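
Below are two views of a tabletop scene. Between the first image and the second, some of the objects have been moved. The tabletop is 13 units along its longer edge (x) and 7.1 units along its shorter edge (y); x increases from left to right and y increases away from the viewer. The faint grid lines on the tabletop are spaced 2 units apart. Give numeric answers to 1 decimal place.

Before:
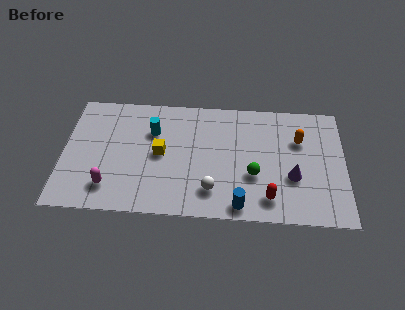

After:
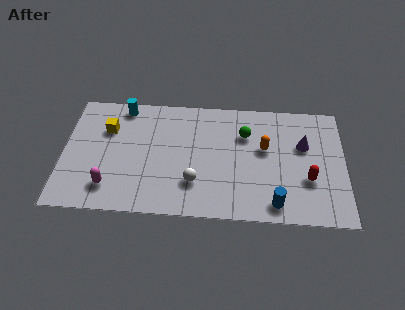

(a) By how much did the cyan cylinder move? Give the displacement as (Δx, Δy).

(-1.4, 1.4)

The cyan cylinder was at about (4.1, 4.9) and moved to about (2.7, 6.3).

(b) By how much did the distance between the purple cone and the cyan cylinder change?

+1.7

Before: roughly 6.9 units apart; after: 8.6. That's 1.7 units further apart.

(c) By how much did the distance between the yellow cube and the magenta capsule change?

+0.3

They were about 3.1 units apart before and 3.4 after — 0.3 units further apart.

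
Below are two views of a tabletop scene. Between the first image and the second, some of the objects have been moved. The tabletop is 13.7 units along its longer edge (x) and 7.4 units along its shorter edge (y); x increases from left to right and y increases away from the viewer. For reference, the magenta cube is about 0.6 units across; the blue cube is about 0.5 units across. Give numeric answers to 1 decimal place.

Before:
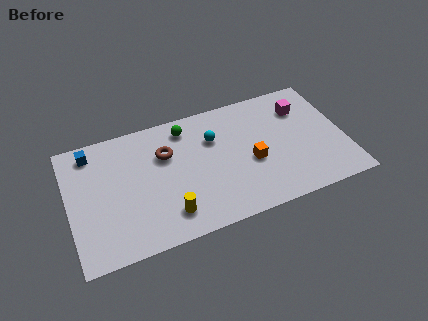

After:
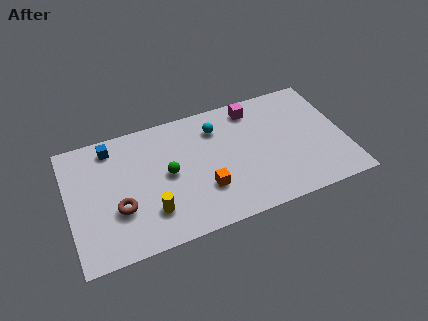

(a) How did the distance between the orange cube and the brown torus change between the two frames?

-0.3

They were about 4.5 units apart before and 4.2 after — 0.3 units closer together.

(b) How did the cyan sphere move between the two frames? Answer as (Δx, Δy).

(0.2, 0.6)

From the two frames, the cyan sphere sits at roughly (7.3, 5.1) before and (7.5, 5.7) after.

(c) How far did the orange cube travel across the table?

2.5

The orange cube moved from about (9.0, 3.1) to (6.6, 2.3), a distance of √(2.4² + 0.8²) ≈ 2.5.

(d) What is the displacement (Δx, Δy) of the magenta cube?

(-2.4, 0.8)

The magenta cube was at about (11.8, 5.5) and moved to about (9.4, 6.3).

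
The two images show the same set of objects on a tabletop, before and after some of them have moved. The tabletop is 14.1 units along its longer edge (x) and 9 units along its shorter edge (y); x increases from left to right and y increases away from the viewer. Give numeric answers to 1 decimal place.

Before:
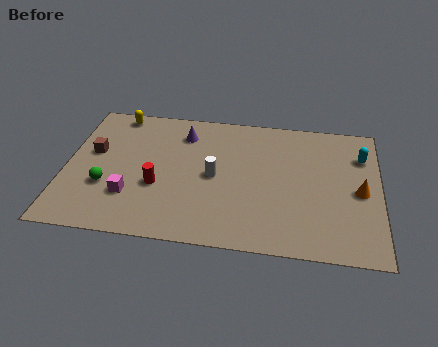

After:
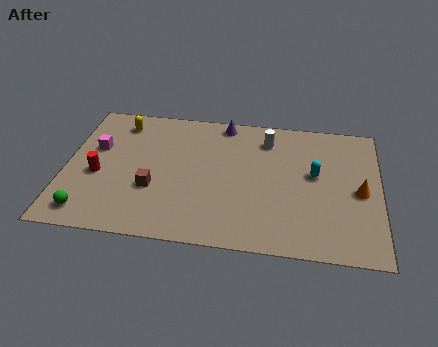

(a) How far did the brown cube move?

3.5

The brown cube moved from about (1.2, 5.3) to (4.0, 3.2), a distance of √(2.8² + 2.1²) ≈ 3.5.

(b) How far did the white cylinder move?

3.6

The white cylinder was near (6.7, 4.4) before and (9.0, 7.2) after, so it travelled √(2.3² + 2.8²) ≈ 3.6 units.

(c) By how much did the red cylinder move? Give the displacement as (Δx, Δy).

(-2.7, 0.4)

The red cylinder started near (4.2, 3.4) and ended near (1.5, 3.8).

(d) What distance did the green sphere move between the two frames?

1.9

The green sphere moved from about (1.9, 3.1) to (1.2, 1.3), a distance of √(0.7² + 1.8²) ≈ 1.9.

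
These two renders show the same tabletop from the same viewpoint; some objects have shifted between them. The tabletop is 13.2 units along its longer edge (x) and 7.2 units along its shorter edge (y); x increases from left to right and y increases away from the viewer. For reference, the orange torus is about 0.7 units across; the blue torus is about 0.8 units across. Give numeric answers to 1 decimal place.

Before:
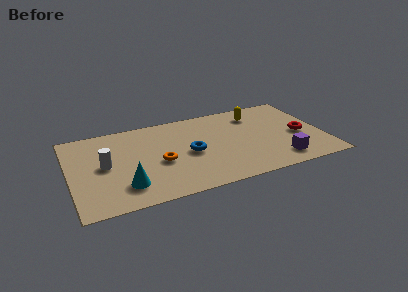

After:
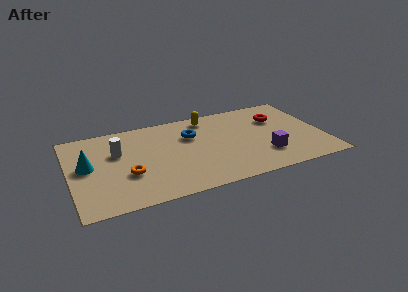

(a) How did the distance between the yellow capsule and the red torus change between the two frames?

+0.5

Before: roughly 3.3 units apart; after: 3.8. That's 0.5 units further apart.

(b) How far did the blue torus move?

1.5

From (6.2, 3.4) to (6.4, 4.9), the blue torus covered √(0.2² + 1.5²) ≈ 1.5 units.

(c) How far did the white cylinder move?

1.1

The white cylinder was near (1.8, 3.7) before and (2.5, 4.6) after, so it travelled √(0.7² + 0.9²) ≈ 1.1 units.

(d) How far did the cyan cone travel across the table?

2.8

From (2.7, 1.7) to (0.9, 3.9), the cyan cone covered √(1.8² + 2.2²) ≈ 2.8 units.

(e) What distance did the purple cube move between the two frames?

1.0

The purple cube moved from about (10.7, 1.3) to (10.0, 2.0), a distance of √(0.7² + 0.7²) ≈ 1.0.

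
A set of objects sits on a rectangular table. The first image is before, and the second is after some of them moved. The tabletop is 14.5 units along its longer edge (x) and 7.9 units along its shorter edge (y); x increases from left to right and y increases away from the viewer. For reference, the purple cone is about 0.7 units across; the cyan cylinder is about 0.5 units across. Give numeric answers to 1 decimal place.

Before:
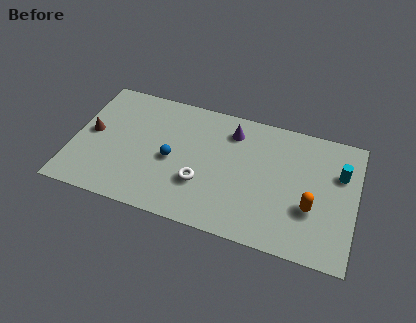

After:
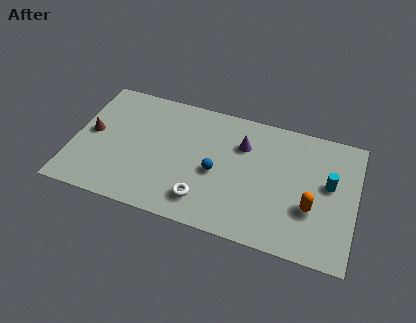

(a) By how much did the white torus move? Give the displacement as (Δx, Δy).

(0.2, -1.0)

From the two frames, the white torus sits at roughly (6.7, 2.6) before and (6.9, 1.6) after.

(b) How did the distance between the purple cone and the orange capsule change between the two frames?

-0.9

Before: roughly 5.5 units apart; after: 4.6. That's 0.9 units closer together.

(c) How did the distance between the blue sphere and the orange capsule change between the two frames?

-2.3

The distance was about 7.2 in the first image and 4.9 in the second, so they moved 2.3 units closer together.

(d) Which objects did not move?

the brown cone and the orange capsule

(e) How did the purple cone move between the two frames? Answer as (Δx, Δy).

(0.6, -0.7)

The purple cone started near (8.0, 6.3) and ended near (8.6, 5.6).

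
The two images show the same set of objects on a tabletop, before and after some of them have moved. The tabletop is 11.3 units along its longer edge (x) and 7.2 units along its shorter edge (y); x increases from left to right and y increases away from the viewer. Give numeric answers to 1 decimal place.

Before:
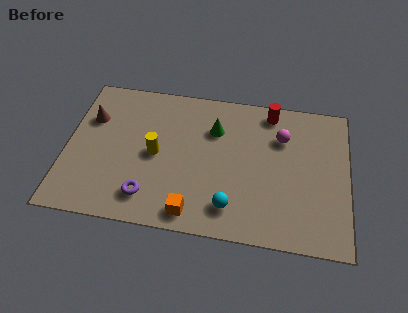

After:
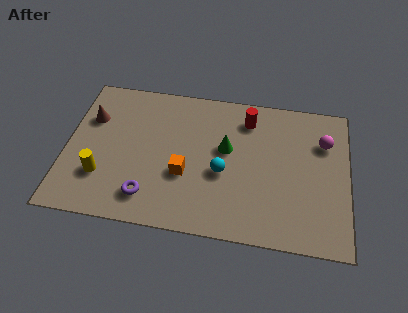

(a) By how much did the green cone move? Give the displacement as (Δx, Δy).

(0.5, -0.9)

The green cone started near (5.9, 5.1) and ended near (6.4, 4.2).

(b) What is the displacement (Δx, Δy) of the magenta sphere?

(1.7, 0.0)

The magenta sphere started near (8.6, 5.1) and ended near (10.3, 5.1).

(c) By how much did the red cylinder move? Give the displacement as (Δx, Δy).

(-0.9, -0.5)

The red cylinder started near (8.1, 6.3) and ended near (7.2, 5.8).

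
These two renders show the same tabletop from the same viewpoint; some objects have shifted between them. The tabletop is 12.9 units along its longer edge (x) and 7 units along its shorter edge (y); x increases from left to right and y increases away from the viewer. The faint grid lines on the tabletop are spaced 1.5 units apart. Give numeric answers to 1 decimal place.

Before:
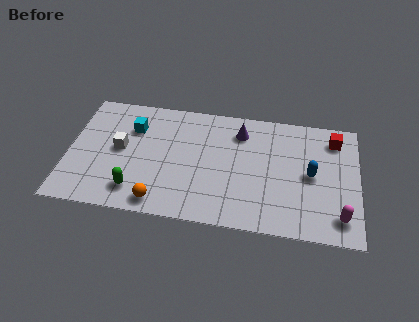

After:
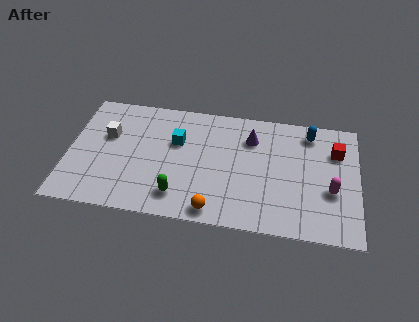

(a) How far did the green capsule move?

1.9

From (3.1, 1.4) to (5.0, 1.4), the green capsule covered √(1.9² + 0.0²) ≈ 1.9 units.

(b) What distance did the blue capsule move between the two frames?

2.4

The blue capsule moved from about (10.8, 3.5) to (10.7, 5.9), a distance of √(0.1² + 2.4²) ≈ 2.4.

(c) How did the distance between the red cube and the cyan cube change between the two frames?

-1.9

Before: roughly 9.0 units apart; after: 7.1. That's 1.9 units closer together.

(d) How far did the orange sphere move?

2.4

The orange sphere was near (4.2, 0.9) before and (6.6, 0.8) after, so it travelled √(2.4² + 0.1²) ≈ 2.4 units.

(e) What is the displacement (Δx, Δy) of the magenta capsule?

(-0.4, 1.4)

The magenta capsule was at about (12.1, 1.3) and moved to about (11.7, 2.7).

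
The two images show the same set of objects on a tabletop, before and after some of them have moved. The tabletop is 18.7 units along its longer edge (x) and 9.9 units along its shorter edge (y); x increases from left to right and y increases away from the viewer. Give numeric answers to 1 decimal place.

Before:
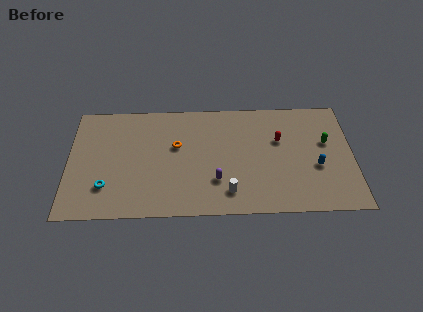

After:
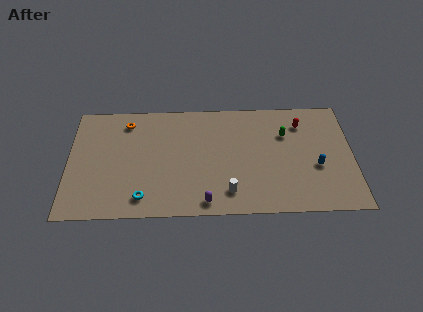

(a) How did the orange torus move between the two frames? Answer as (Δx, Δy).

(-3.3, 2.2)

From the two frames, the orange torus sits at roughly (7.1, 6.0) before and (3.8, 8.2) after.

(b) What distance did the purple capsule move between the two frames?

1.9

The purple capsule moved from about (9.7, 2.9) to (9.0, 1.1), a distance of √(0.7² + 1.8²) ≈ 1.9.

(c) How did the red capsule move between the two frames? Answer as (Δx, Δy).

(1.5, 1.4)

The red capsule was at about (13.9, 6.3) and moved to about (15.4, 7.7).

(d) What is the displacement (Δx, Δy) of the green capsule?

(-2.7, 0.8)

The green capsule started near (17.0, 6.0) and ended near (14.3, 6.8).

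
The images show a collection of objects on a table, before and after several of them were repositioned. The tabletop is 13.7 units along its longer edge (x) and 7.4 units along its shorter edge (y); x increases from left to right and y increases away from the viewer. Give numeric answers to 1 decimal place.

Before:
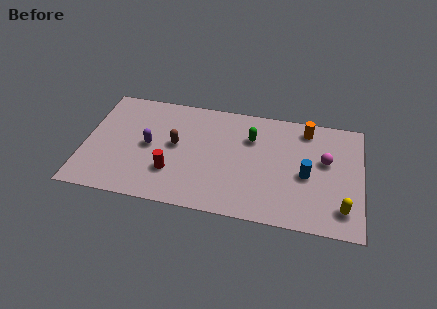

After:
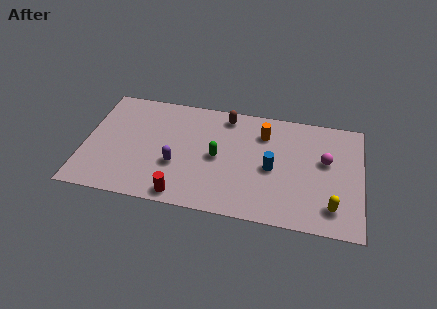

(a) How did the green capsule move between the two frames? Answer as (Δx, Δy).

(-1.6, -1.6)

From the two frames, the green capsule sits at roughly (8.2, 5.2) before and (6.6, 3.6) after.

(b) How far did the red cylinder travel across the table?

1.5

The red cylinder moved from about (4.4, 2.2) to (5.0, 0.8), a distance of √(0.6² + 1.4²) ≈ 1.5.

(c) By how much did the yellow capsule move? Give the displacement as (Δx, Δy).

(-0.5, 0.0)

From the two frames, the yellow capsule sits at roughly (12.8, 1.5) before and (12.3, 1.5) after.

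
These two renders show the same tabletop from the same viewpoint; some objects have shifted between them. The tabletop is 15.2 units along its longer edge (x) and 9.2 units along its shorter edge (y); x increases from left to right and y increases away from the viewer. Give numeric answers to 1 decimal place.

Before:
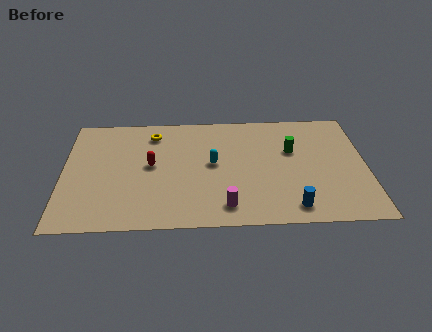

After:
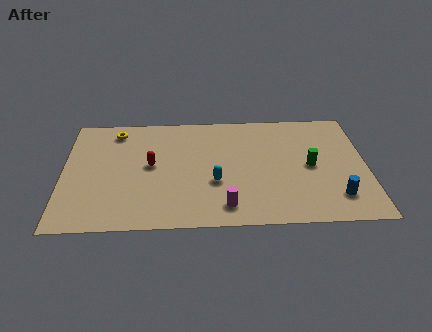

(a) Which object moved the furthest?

the blue cylinder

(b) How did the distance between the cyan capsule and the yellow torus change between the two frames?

+2.7

The distance was about 4.0 in the first image and 6.7 in the second, so they moved 2.7 units further apart.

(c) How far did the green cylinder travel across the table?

1.6

The green cylinder moved from about (11.5, 5.8) to (12.4, 4.5), a distance of √(0.9² + 1.3²) ≈ 1.6.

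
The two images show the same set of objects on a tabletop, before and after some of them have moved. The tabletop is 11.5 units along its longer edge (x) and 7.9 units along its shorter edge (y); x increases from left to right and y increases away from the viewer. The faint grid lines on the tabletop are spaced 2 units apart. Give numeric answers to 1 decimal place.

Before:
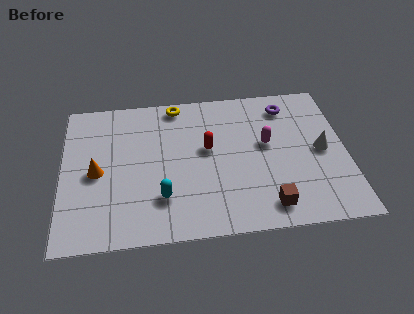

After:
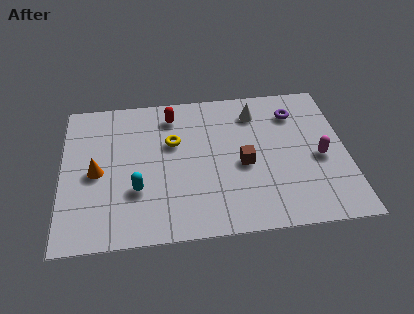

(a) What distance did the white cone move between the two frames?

3.5

From (10.5, 3.9) to (7.9, 6.3), the white cone covered √(2.6² + 2.4²) ≈ 3.5 units.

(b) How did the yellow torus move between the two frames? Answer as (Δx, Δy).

(-0.2, -2.1)

From the two frames, the yellow torus sits at roughly (4.7, 7.1) before and (4.5, 5.0) after.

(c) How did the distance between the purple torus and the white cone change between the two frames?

-1.3

They were about 2.9 units apart before and 1.6 after — 1.3 units closer together.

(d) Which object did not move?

the orange cone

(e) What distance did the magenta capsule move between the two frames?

2.3

The magenta capsule moved from about (8.3, 4.5) to (10.4, 3.5), a distance of √(2.1² + 1.0²) ≈ 2.3.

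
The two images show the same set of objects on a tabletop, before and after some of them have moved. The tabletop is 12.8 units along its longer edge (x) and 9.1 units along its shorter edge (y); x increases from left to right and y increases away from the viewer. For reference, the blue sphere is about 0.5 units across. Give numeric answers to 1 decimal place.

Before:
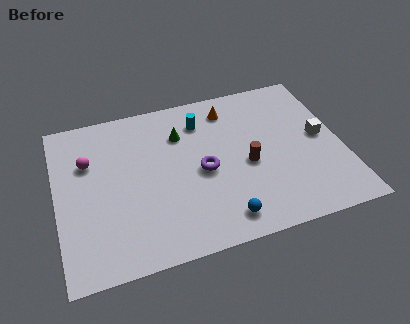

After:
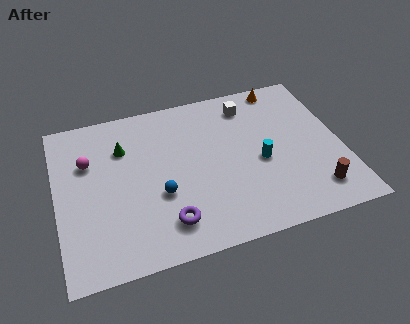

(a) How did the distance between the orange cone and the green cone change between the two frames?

+5.1

The distance was about 2.5 in the first image and 7.6 in the second, so they moved 5.1 units further apart.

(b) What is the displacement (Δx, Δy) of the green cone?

(-2.6, -0.1)

The green cone was at about (5.7, 6.6) and moved to about (3.1, 6.5).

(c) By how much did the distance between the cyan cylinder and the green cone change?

+5.4

Before: roughly 1.1 units apart; after: 6.5. That's 5.4 units further apart.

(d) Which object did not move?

the magenta sphere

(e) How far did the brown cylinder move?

3.6

The brown cylinder moved from about (8.5, 4.0) to (11.3, 1.7), a distance of √(2.8² + 2.3²) ≈ 3.6.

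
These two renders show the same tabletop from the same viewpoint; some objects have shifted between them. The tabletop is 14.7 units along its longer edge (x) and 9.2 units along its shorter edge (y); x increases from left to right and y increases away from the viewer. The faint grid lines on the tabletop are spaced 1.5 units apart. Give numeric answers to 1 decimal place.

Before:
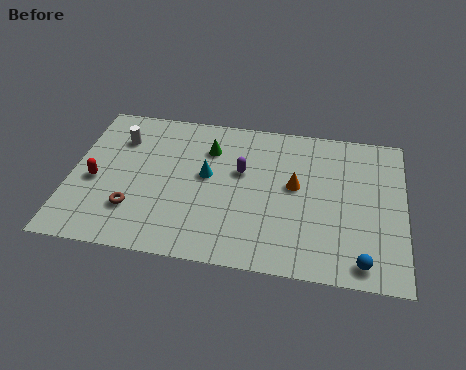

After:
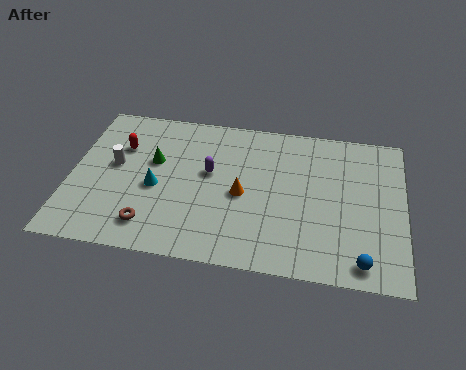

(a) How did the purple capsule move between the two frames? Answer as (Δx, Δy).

(-1.4, -0.3)

From the two frames, the purple capsule sits at roughly (7.5, 5.6) before and (6.1, 5.3) after.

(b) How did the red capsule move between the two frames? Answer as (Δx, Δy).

(1.0, 2.3)

From the two frames, the red capsule sits at roughly (1.1, 4.0) before and (2.1, 6.3) after.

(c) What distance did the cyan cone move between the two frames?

2.5

The cyan cone was near (6.0, 5.1) before and (3.8, 4.0) after, so it travelled √(2.2² + 1.1²) ≈ 2.5 units.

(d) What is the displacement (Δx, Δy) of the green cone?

(-2.4, -1.2)

The green cone started near (6.0, 6.8) and ended near (3.6, 5.6).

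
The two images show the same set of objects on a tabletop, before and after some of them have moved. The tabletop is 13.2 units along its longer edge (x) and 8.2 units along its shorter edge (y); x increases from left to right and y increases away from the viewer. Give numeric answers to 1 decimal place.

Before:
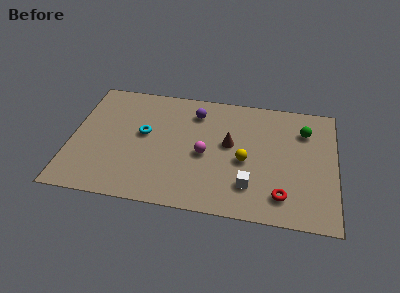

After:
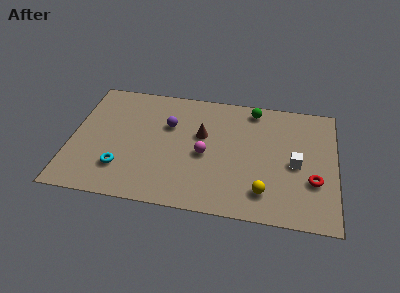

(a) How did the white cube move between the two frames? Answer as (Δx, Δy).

(2.2, 1.8)

The white cube was at about (9.0, 2.0) and moved to about (11.2, 3.8).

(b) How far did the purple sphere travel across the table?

1.7

The purple sphere moved from about (6.1, 6.5) to (4.8, 5.4), a distance of √(1.3² + 1.1²) ≈ 1.7.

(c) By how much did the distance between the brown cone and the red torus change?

+2.0

Before: roughly 4.0 units apart; after: 6.0. That's 2.0 units further apart.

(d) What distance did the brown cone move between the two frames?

1.5

The brown cone moved from about (7.9, 4.6) to (6.5, 5.0), a distance of √(1.4² + 0.4²) ≈ 1.5.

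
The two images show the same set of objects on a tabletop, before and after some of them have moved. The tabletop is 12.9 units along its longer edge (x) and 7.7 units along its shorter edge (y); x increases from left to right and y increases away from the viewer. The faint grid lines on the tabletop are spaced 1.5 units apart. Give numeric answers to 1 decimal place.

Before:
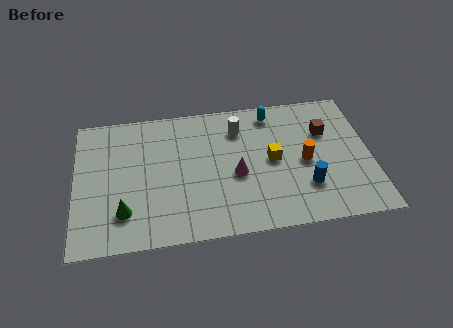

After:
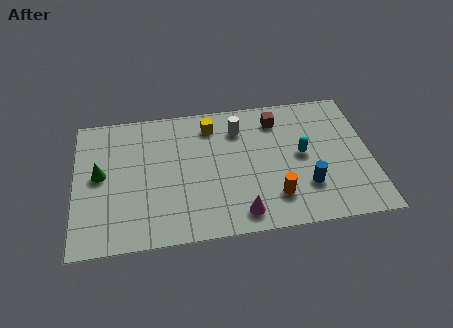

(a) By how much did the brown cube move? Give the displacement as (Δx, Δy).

(-2.1, 1.0)

The brown cube was at about (11.0, 5.2) and moved to about (8.9, 6.2).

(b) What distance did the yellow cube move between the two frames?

3.5

From (8.6, 3.9) to (6.0, 6.3), the yellow cube covered √(2.6² + 2.4²) ≈ 3.5 units.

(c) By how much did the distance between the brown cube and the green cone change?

-1.4

They were about 9.5 units apart before and 8.1 after — 1.4 units closer together.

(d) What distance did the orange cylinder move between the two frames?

2.3

The orange cylinder moved from about (10.0, 3.6) to (8.6, 1.8), a distance of √(1.4² + 1.8²) ≈ 2.3.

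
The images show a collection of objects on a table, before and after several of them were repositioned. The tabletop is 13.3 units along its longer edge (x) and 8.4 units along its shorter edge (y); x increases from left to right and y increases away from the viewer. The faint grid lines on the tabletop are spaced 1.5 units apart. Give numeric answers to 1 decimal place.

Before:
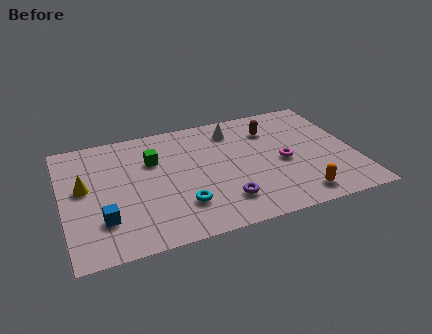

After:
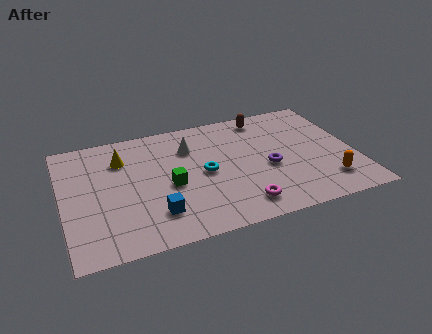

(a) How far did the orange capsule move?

1.5

The orange capsule was near (10.4, 1.2) before and (11.8, 1.8) after, so it travelled √(1.4² + 0.6²) ≈ 1.5 units.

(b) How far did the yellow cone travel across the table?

2.3

From (1.0, 4.7) to (2.8, 6.2), the yellow cone covered √(1.8² + 1.5²) ≈ 2.3 units.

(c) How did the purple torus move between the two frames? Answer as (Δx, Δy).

(2.2, 1.7)

From the two frames, the purple torus sits at roughly (7.1, 1.9) before and (9.3, 3.6) after.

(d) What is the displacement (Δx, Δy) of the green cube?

(0.6, -2.0)

The green cube started near (4.2, 5.7) and ended near (4.8, 3.7).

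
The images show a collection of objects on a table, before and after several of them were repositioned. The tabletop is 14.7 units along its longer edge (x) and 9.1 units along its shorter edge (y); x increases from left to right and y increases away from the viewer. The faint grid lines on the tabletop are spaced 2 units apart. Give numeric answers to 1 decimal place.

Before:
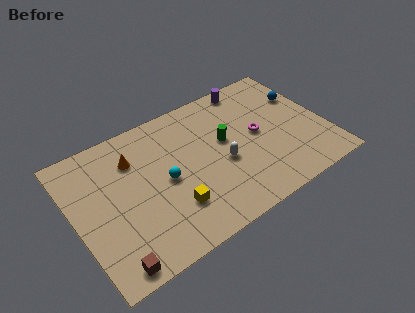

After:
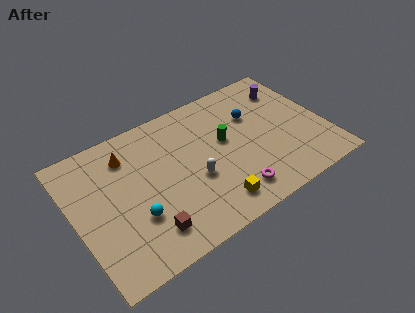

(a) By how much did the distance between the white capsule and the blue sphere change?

-1.1

They were about 5.8 units apart before and 4.7 after — 1.1 units closer together.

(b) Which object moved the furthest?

the magenta torus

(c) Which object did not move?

the green cylinder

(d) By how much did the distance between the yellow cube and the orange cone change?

+2.4

They were about 4.5 units apart before and 6.9 after — 2.4 units further apart.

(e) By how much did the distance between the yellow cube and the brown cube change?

-0.3

Before: roughly 4.1 units apart; after: 3.8. That's 0.3 units closer together.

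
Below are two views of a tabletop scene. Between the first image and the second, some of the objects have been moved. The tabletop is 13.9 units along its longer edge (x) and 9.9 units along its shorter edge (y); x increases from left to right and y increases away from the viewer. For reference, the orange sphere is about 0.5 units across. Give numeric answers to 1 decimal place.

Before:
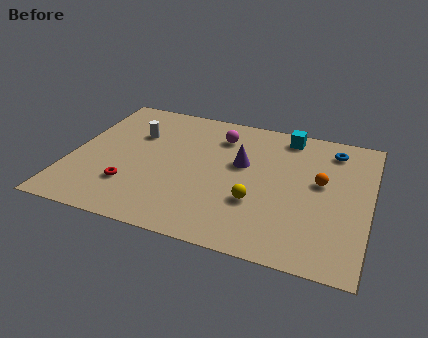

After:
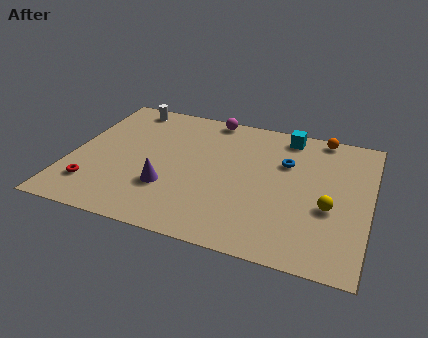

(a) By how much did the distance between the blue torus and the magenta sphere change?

-0.8

The distance was about 5.3 in the first image and 4.5 in the second, so they moved 0.8 units closer together.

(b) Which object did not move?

the cyan cube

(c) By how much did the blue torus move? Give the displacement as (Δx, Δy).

(-2.1, -1.6)

The blue torus was at about (12.0, 8.2) and moved to about (9.9, 6.6).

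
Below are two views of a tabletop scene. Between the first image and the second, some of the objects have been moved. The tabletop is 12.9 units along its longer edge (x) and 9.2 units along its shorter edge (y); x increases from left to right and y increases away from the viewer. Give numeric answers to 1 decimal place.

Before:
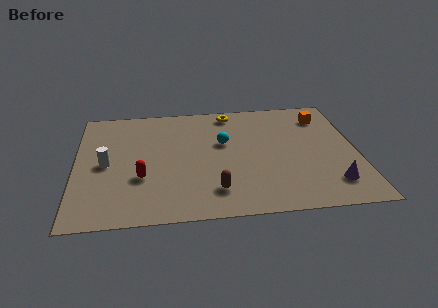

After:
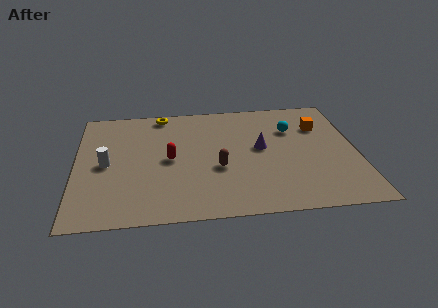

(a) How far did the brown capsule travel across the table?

1.7

The brown capsule moved from about (6.3, 1.9) to (6.5, 3.6), a distance of √(0.2² + 1.7²) ≈ 1.7.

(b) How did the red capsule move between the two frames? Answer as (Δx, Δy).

(1.3, 1.3)

The red capsule was at about (3.0, 3.2) and moved to about (4.3, 4.5).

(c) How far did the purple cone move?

4.4

From (11.6, 1.9) to (8.5, 5.0), the purple cone covered √(3.1² + 3.1²) ≈ 4.4 units.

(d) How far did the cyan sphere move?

3.3

The cyan sphere was near (6.8, 5.6) before and (10.0, 6.4) after, so it travelled √(3.2² + 0.8²) ≈ 3.3 units.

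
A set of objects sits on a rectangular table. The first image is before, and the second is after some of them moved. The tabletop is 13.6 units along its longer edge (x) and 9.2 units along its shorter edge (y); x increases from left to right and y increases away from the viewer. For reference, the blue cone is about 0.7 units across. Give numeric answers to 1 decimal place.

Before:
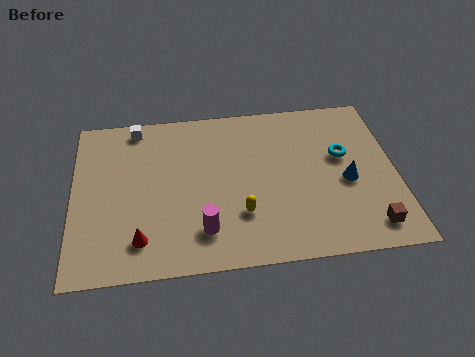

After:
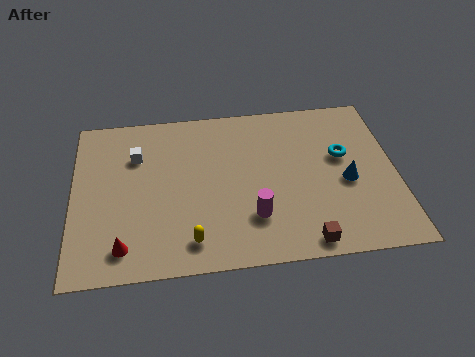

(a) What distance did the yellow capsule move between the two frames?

2.4

From (7.0, 2.7) to (4.9, 1.5), the yellow capsule covered √(2.1² + 1.2²) ≈ 2.4 units.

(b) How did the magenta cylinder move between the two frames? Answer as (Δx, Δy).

(2.1, 0.5)

The magenta cylinder started near (5.4, 2.0) and ended near (7.5, 2.5).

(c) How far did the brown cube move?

2.7

The brown cube was near (12.3, 1.4) before and (9.6, 0.9) after, so it travelled √(2.7² + 0.5²) ≈ 2.7 units.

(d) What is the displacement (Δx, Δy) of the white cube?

(0.0, -1.7)

The white cube started near (2.7, 8.2) and ended near (2.7, 6.5).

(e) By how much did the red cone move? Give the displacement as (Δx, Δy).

(-0.7, -0.3)

The red cone was at about (2.8, 1.8) and moved to about (2.1, 1.5).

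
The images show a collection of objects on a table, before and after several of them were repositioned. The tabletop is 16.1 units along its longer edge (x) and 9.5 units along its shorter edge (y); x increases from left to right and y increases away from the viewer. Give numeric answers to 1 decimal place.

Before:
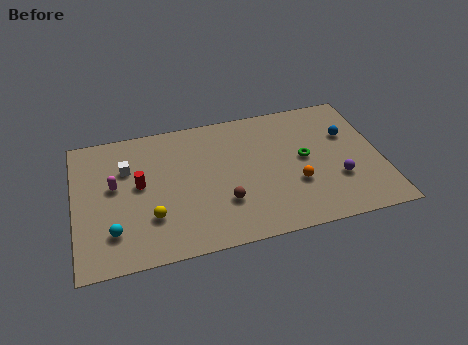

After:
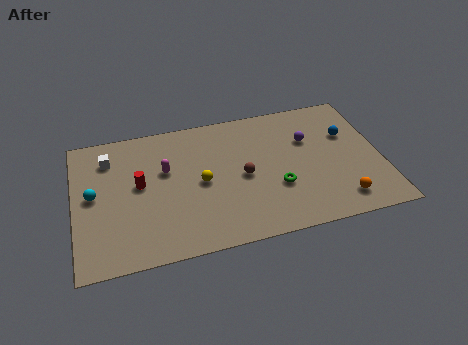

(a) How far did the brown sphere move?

1.9

The brown sphere was near (7.7, 2.9) before and (8.8, 4.5) after, so it travelled √(1.1² + 1.6²) ≈ 1.9 units.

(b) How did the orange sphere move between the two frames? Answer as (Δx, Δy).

(2.2, -1.7)

From the two frames, the orange sphere sits at roughly (11.5, 3.3) before and (13.7, 1.6) after.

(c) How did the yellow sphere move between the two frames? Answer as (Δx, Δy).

(2.7, 1.8)

From the two frames, the yellow sphere sits at roughly (3.9, 2.8) before and (6.6, 4.6) after.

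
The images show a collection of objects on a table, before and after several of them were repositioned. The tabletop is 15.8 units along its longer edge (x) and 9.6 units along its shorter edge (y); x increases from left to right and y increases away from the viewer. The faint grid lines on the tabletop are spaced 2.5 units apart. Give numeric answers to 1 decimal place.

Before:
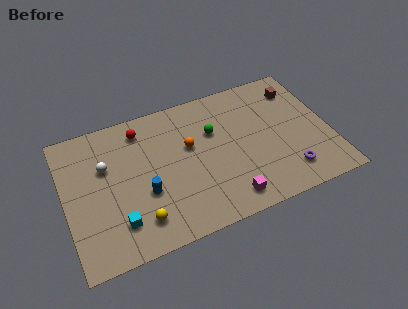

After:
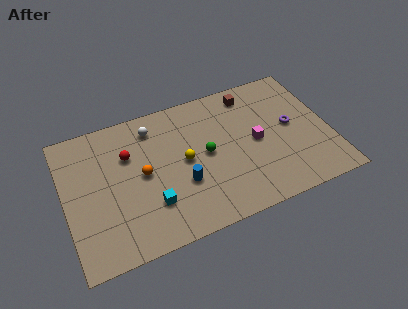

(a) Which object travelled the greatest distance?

the yellow sphere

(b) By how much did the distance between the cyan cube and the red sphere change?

-2.2

The distance was about 6.1 in the first image and 3.9 in the second, so they moved 2.2 units closer together.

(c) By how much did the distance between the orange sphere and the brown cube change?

+0.6

The distance was about 7.0 in the first image and 7.6 in the second, so they moved 0.6 units further apart.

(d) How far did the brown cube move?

2.9

From (14.3, 7.6) to (11.5, 8.2), the brown cube covered √(2.8² + 0.6²) ≈ 2.9 units.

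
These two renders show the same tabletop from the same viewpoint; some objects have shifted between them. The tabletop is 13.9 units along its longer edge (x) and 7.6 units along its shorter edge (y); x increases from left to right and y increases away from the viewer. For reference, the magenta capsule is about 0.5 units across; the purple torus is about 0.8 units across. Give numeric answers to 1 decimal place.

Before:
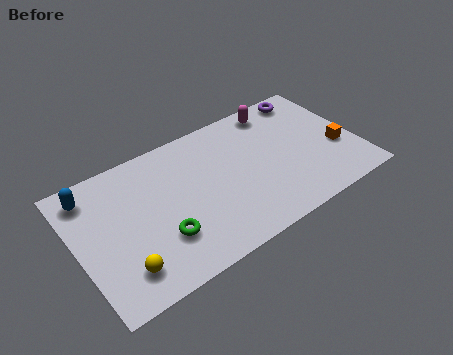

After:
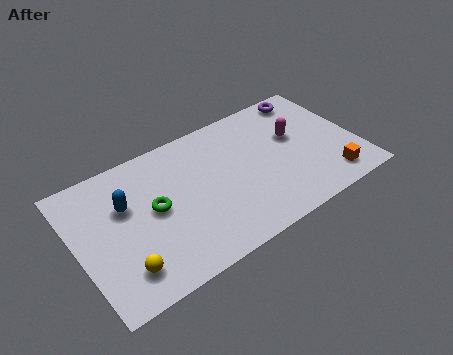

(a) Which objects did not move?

the yellow sphere and the purple torus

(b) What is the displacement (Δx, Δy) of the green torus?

(-0.1, 1.7)

The green torus started near (3.9, 2.3) and ended near (3.8, 4.0).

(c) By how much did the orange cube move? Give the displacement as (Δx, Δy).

(-0.7, -1.6)

The orange cube started near (12.9, 2.9) and ended near (12.2, 1.3).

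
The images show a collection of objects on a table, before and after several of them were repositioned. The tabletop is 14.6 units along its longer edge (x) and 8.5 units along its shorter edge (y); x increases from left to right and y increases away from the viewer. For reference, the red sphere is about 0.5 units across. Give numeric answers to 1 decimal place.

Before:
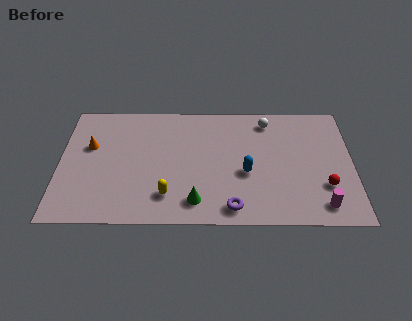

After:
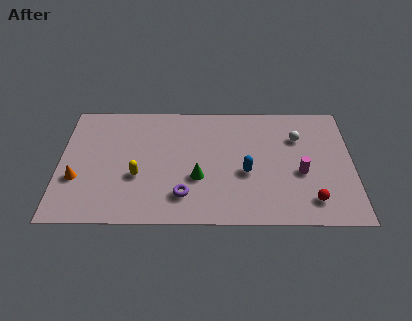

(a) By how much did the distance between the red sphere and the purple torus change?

+1.5

The distance was about 4.8 in the first image and 6.3 in the second, so they moved 1.5 units further apart.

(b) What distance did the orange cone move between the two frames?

2.4

From (1.5, 5.3) to (0.9, 3.0), the orange cone covered √(0.6² + 2.3²) ≈ 2.4 units.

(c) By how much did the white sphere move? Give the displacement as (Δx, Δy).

(1.5, -1.2)

The white sphere started near (10.4, 7.2) and ended near (11.9, 6.0).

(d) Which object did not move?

the blue capsule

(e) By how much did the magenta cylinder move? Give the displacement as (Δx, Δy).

(-1.0, 2.2)

From the two frames, the magenta cylinder sits at roughly (13.0, 1.3) before and (12.0, 3.5) after.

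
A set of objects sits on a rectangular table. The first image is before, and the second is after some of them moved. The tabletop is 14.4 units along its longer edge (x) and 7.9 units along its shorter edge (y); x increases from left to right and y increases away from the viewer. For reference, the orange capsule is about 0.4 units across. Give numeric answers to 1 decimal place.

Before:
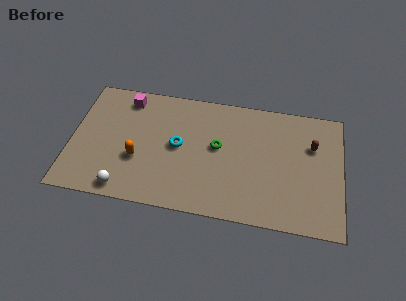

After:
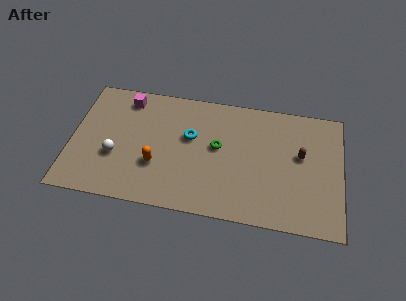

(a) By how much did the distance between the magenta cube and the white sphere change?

-2.0

Before: roughly 5.8 units apart; after: 3.8. That's 2.0 units closer together.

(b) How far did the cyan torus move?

0.9

From (5.7, 4.1) to (6.3, 4.8), the cyan torus covered √(0.6² + 0.7²) ≈ 0.9 units.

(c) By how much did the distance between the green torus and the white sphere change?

-0.3

Before: roughly 5.9 units apart; after: 5.6. That's 0.3 units closer together.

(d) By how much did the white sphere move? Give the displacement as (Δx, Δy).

(-0.6, 2.0)

The white sphere was at about (3.0, 0.9) and moved to about (2.4, 2.9).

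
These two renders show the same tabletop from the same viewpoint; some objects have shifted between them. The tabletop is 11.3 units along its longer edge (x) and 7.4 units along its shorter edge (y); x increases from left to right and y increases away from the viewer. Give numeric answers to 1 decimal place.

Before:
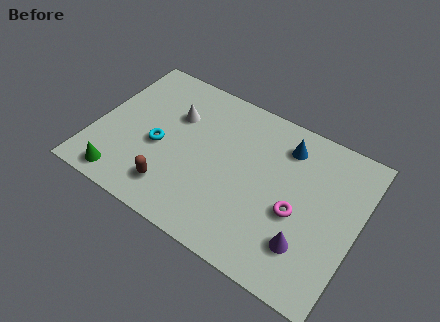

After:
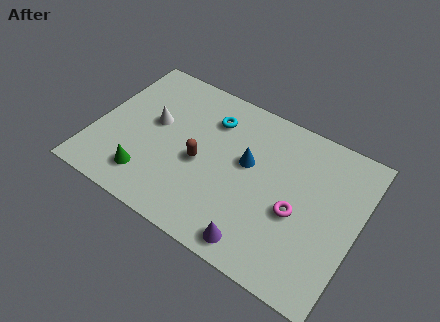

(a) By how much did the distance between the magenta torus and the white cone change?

+0.6

They were about 5.9 units apart before and 6.5 after — 0.6 units further apart.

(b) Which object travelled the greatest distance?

the cyan torus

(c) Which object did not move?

the magenta torus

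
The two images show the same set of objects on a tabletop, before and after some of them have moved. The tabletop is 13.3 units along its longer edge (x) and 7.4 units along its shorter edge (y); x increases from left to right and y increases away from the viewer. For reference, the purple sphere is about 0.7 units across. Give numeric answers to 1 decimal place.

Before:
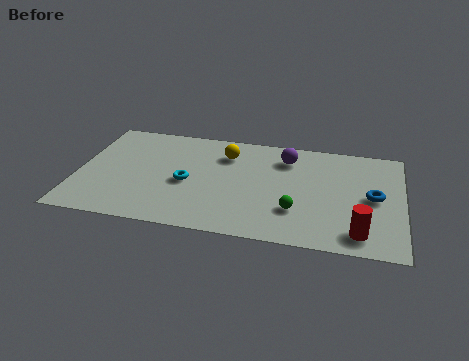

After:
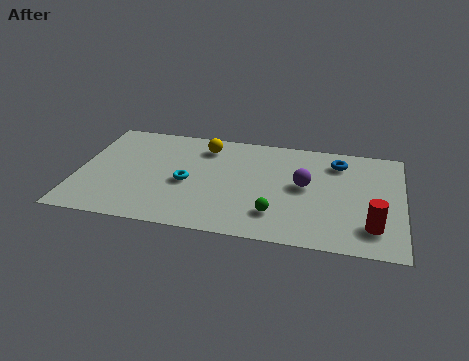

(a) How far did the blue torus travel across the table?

2.7

The blue torus moved from about (12.1, 3.7) to (10.6, 5.9), a distance of √(1.5² + 2.2²) ≈ 2.7.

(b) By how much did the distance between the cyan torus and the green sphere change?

-0.6

They were about 4.6 units apart before and 4.0 after — 0.6 units closer together.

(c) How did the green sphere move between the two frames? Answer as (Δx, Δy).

(-0.8, -0.4)

From the two frames, the green sphere sits at roughly (9.0, 2.2) before and (8.2, 1.8) after.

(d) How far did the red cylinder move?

0.7

The red cylinder moved from about (11.6, 1.2) to (12.1, 1.7), a distance of √(0.5² + 0.5²) ≈ 0.7.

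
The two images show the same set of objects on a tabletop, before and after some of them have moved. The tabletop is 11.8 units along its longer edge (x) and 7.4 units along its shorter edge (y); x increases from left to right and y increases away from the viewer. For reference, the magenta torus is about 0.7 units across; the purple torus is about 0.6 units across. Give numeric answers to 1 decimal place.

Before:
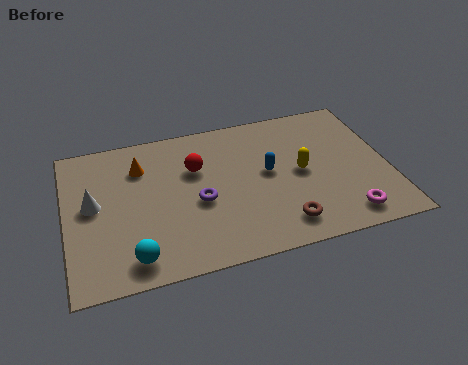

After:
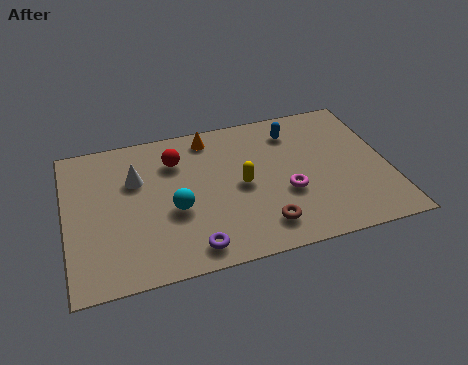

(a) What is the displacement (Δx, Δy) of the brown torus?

(-0.7, 0.1)

From the two frames, the brown torus sits at roughly (7.7, 1.3) before and (7.0, 1.4) after.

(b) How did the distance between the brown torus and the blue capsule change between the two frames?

+2.0

They were about 2.7 units apart before and 4.7 after — 2.0 units further apart.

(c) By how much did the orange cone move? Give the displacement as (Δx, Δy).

(2.6, 0.9)

The orange cone started near (2.8, 5.5) and ended near (5.4, 6.4).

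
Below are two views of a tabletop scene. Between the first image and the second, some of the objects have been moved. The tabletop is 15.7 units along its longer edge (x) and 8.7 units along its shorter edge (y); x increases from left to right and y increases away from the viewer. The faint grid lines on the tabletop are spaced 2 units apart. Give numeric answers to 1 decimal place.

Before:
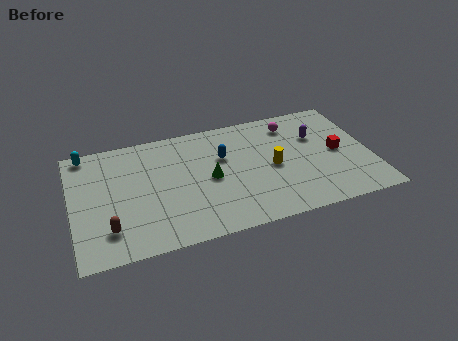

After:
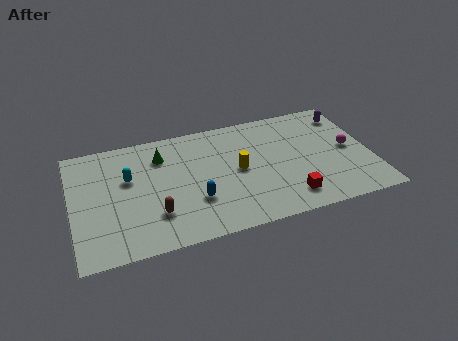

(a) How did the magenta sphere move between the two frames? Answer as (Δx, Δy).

(2.8, -2.7)

From the two frames, the magenta sphere sits at roughly (11.8, 7.1) before and (14.6, 4.4) after.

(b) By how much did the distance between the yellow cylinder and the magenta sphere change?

+2.6

The distance was about 3.3 in the first image and 5.9 in the second, so they moved 2.6 units further apart.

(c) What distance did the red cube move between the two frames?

4.0

The red cube was near (14.0, 4.3) before and (11.1, 1.6) after, so it travelled √(2.9² + 2.7²) ≈ 4.0 units.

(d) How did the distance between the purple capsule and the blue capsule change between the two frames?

+4.5

Before: roughly 5.0 units apart; after: 9.5. That's 4.5 units further apart.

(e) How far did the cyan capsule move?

3.3

From (0.9, 7.9) to (3.0, 5.4), the cyan capsule covered √(2.1² + 2.5²) ≈ 3.3 units.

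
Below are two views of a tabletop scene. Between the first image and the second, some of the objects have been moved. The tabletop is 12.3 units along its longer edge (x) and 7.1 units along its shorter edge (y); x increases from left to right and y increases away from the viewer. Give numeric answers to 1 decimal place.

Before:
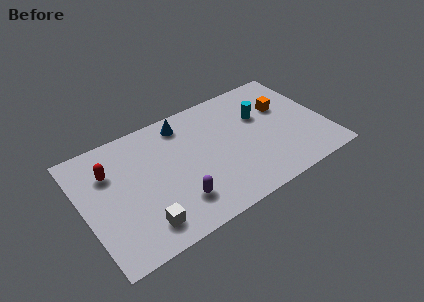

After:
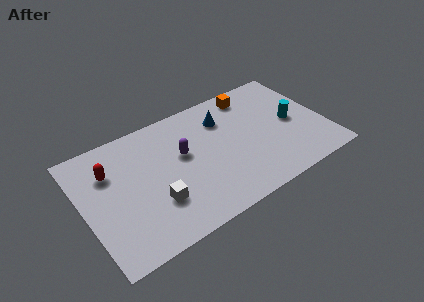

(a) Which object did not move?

the red capsule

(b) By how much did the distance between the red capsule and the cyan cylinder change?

+1.6

The distance was about 7.7 in the first image and 9.3 in the second, so they moved 1.6 units further apart.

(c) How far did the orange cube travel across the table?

2.1

The orange cube moved from about (10.4, 4.6) to (9.0, 6.1), a distance of √(1.4² + 1.5²) ≈ 2.1.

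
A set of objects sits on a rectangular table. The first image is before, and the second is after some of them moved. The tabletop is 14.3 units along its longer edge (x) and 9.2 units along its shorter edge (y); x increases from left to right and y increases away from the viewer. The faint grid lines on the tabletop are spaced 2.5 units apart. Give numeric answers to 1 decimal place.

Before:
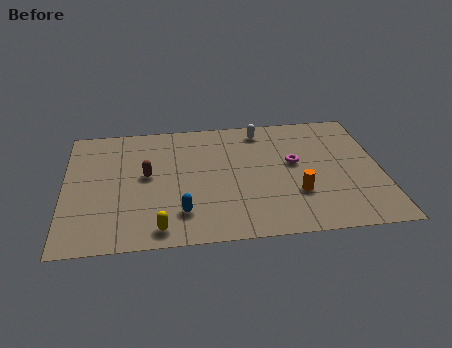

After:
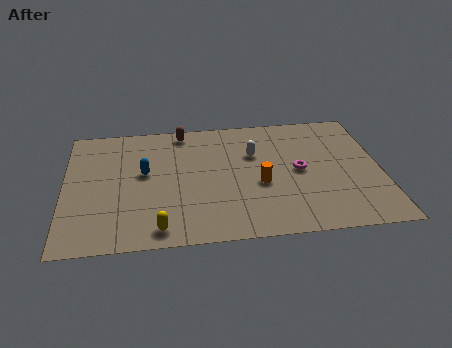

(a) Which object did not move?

the yellow capsule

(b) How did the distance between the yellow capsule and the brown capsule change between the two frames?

+3.3

They were about 3.9 units apart before and 7.2 after — 3.3 units further apart.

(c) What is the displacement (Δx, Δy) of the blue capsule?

(-1.6, 3.1)

The blue capsule started near (5.2, 2.1) and ended near (3.6, 5.2).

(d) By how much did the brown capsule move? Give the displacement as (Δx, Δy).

(1.7, 3.2)

The brown capsule was at about (3.7, 5.0) and moved to about (5.4, 8.2).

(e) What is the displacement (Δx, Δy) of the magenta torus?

(0.2, -0.6)

The magenta torus started near (10.4, 5.2) and ended near (10.6, 4.6).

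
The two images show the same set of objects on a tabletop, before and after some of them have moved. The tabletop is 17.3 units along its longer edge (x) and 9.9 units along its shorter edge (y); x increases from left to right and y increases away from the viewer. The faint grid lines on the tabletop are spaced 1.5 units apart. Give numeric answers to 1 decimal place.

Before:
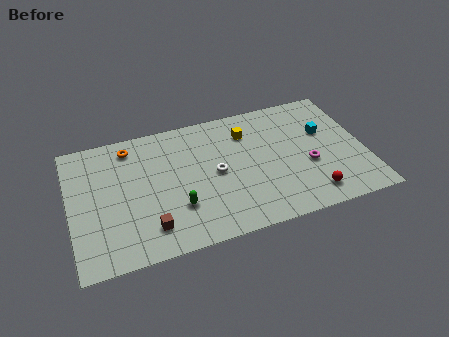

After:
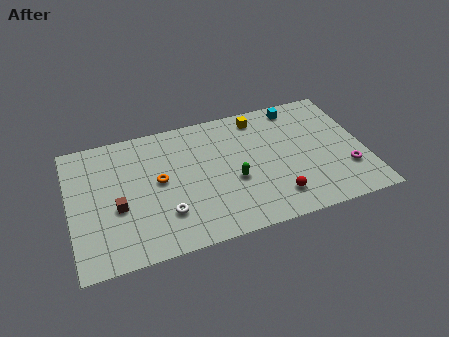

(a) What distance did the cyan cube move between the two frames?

2.9

The cyan cube was near (15.1, 6.2) before and (13.7, 8.7) after, so it travelled √(1.4² + 2.5²) ≈ 2.9 units.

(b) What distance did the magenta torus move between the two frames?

2.4

From (13.9, 3.9) to (16.1, 2.9), the magenta torus covered √(2.2² + 1.0²) ≈ 2.4 units.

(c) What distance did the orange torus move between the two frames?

3.4

From (3.7, 8.4) to (5.2, 5.3), the orange torus covered √(1.5² + 3.1²) ≈ 3.4 units.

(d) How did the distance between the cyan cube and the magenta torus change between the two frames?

+3.7

Before: roughly 2.6 units apart; after: 6.3. That's 3.7 units further apart.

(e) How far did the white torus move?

3.8

From (8.5, 4.9) to (5.4, 2.7), the white torus covered √(3.1² + 2.2²) ≈ 3.8 units.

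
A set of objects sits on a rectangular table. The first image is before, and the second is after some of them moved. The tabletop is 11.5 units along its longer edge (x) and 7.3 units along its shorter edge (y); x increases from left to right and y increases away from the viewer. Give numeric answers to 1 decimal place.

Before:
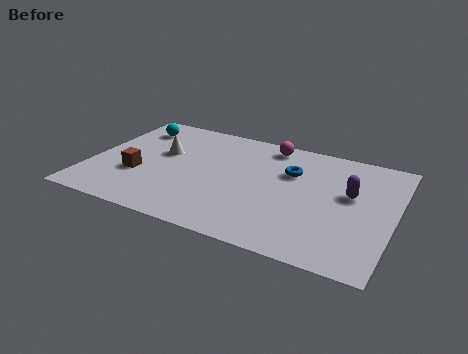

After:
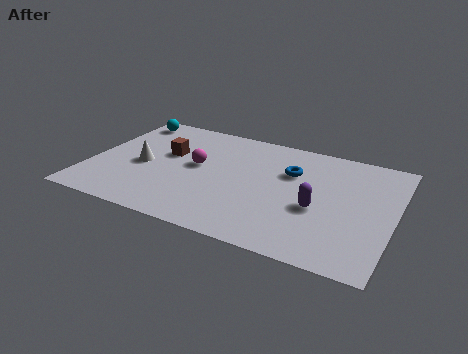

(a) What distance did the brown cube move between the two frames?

2.0

From (1.9, 2.6) to (2.8, 4.4), the brown cube covered √(0.9² + 1.8²) ≈ 2.0 units.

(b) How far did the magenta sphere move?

3.5

The magenta sphere moved from about (6.5, 6.4) to (4.0, 4.0), a distance of √(2.5² + 2.4²) ≈ 3.5.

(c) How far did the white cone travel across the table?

1.3

From (2.6, 4.4) to (2.0, 3.3), the white cone covered √(0.6² + 1.1²) ≈ 1.3 units.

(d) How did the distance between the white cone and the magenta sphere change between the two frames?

-2.3

The distance was about 4.4 in the first image and 2.1 in the second, so they moved 2.3 units closer together.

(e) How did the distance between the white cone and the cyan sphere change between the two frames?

+1.3

The distance was about 1.9 in the first image and 3.2 in the second, so they moved 1.3 units further apart.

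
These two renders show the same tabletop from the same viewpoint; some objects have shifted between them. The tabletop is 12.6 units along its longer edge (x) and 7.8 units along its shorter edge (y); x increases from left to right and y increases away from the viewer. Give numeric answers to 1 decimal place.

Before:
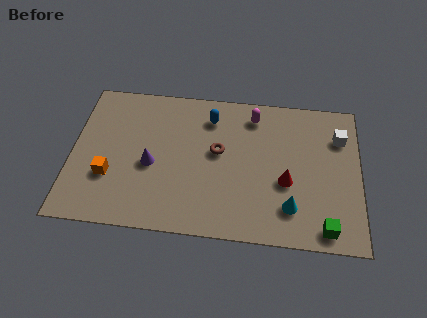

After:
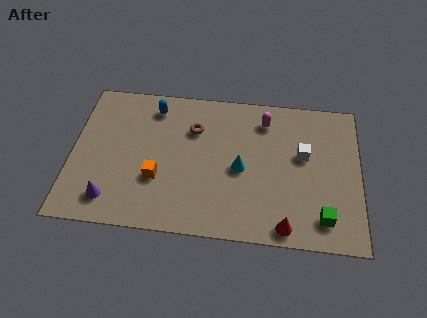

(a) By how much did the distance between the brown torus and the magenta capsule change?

+0.6

Before: roughly 2.6 units apart; after: 3.2. That's 0.6 units further apart.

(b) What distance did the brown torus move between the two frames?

1.6

From (6.4, 4.4) to (5.3, 5.5), the brown torus covered √(1.1² + 1.1²) ≈ 1.6 units.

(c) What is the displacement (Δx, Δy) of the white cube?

(-1.6, -1.1)

The white cube was at about (11.7, 5.7) and moved to about (10.1, 4.6).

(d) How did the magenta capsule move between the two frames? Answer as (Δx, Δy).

(0.5, -0.2)

The magenta capsule was at about (7.9, 6.5) and moved to about (8.4, 6.3).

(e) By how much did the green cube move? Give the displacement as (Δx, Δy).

(-0.1, 0.5)

The green cube was at about (11.1, 0.9) and moved to about (11.0, 1.4).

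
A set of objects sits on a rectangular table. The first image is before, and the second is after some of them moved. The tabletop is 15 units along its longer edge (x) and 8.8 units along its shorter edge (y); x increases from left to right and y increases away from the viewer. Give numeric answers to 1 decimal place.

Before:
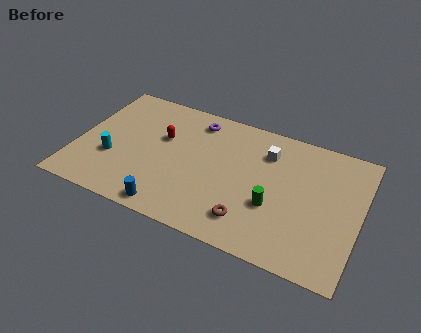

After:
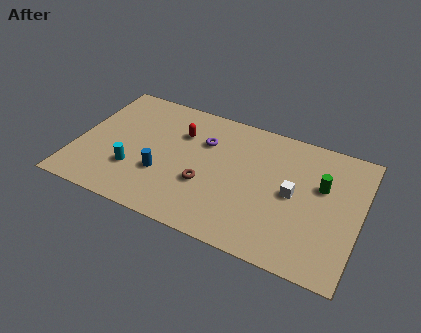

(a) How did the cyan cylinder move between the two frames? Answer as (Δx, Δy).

(1.2, -0.4)

From the two frames, the cyan cylinder sits at roughly (2.0, 3.1) before and (3.2, 2.7) after.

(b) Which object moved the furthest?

the green cylinder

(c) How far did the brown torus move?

2.9

From (9.5, 1.8) to (7.0, 3.2), the brown torus covered √(2.5² + 1.4²) ≈ 2.9 units.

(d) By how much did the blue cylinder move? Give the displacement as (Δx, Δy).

(-0.7, 2.1)

From the two frames, the blue cylinder sits at roughly (5.4, 0.9) before and (4.7, 3.0) after.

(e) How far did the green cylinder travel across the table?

3.3

The green cylinder moved from about (10.6, 3.2) to (12.9, 5.5), a distance of √(2.3² + 2.3²) ≈ 3.3.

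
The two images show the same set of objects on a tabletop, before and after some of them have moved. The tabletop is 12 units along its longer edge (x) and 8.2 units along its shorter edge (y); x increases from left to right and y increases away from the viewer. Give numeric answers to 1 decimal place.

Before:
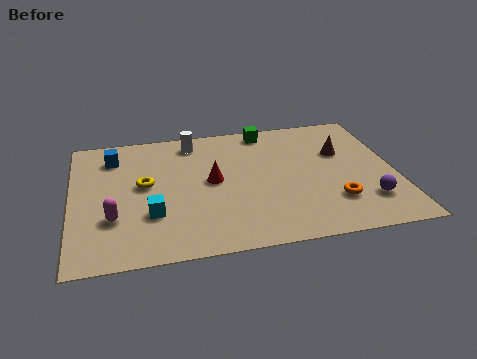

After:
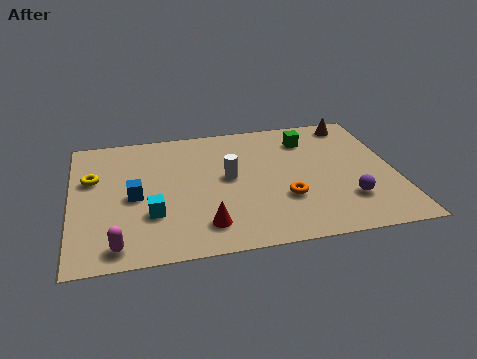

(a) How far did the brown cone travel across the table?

2.0

The brown cone was near (10.1, 5.3) before and (10.7, 7.2) after, so it travelled √(0.6² + 1.9²) ≈ 2.0 units.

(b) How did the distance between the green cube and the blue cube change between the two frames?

+1.2

The distance was about 5.9 in the first image and 7.1 in the second, so they moved 1.2 units further apart.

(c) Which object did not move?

the cyan cube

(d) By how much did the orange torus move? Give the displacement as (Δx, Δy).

(-1.8, 0.5)

The orange torus was at about (9.6, 2.2) and moved to about (7.8, 2.7).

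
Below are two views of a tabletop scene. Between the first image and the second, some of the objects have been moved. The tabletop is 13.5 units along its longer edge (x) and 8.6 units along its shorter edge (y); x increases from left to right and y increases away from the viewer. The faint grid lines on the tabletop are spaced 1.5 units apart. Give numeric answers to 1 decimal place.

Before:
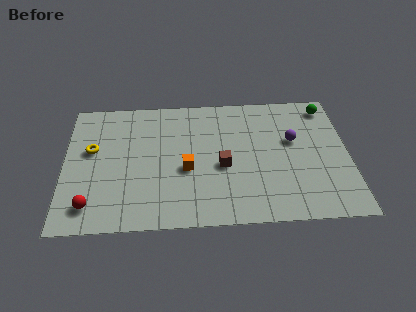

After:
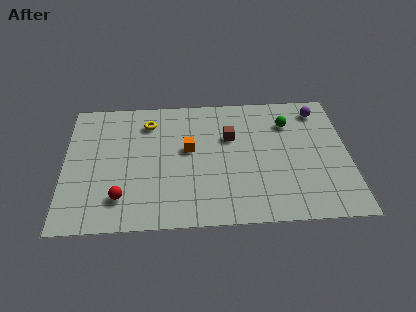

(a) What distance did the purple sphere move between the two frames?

2.4

The purple sphere moved from about (10.9, 5.2) to (12.2, 7.2), a distance of √(1.3² + 2.0²) ≈ 2.4.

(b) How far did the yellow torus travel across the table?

3.2

From (1.3, 5.1) to (4.0, 6.8), the yellow torus covered √(2.7² + 1.7²) ≈ 3.2 units.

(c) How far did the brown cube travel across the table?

1.9

The brown cube was near (7.5, 3.7) before and (7.9, 5.6) after, so it travelled √(0.4² + 1.9²) ≈ 1.9 units.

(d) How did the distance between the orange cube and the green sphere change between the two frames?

-2.8

They were about 7.8 units apart before and 5.0 after — 2.8 units closer together.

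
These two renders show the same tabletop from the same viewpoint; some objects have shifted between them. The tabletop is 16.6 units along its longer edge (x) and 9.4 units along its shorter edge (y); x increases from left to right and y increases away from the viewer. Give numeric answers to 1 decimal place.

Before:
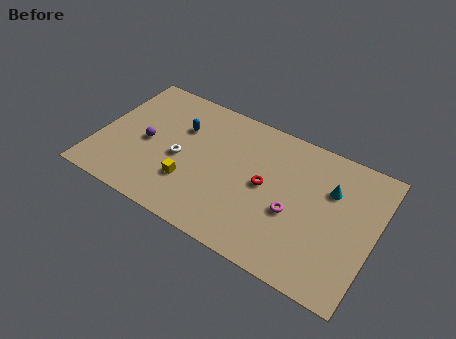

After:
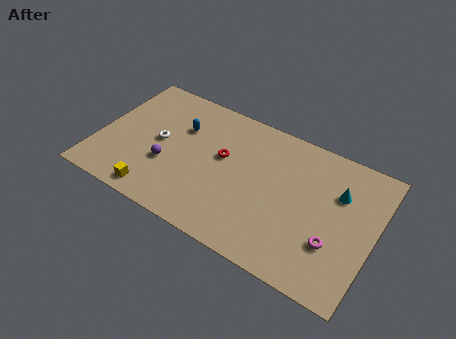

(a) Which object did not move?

the blue capsule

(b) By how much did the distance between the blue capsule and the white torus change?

-0.3

The distance was about 2.2 in the first image and 1.9 in the second, so they moved 0.3 units closer together.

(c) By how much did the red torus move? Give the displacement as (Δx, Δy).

(-2.7, 0.7)

The red torus was at about (10.1, 4.8) and moved to about (7.4, 5.5).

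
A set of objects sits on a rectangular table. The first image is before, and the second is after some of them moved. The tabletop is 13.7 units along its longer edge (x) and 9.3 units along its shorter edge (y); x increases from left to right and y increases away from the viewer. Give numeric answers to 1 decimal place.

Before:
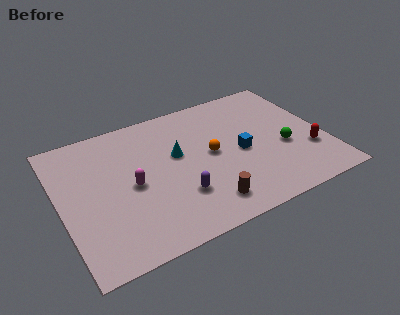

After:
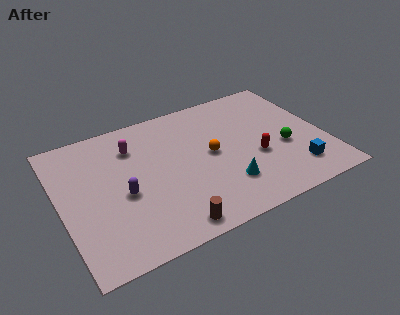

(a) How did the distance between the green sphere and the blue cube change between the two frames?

-0.5

The distance was about 2.3 in the first image and 1.8 in the second, so they moved 0.5 units closer together.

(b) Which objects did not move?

the orange sphere and the green sphere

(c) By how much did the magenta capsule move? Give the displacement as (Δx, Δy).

(0.4, 2.6)

The magenta capsule started near (3.6, 4.4) and ended near (4.0, 7.0).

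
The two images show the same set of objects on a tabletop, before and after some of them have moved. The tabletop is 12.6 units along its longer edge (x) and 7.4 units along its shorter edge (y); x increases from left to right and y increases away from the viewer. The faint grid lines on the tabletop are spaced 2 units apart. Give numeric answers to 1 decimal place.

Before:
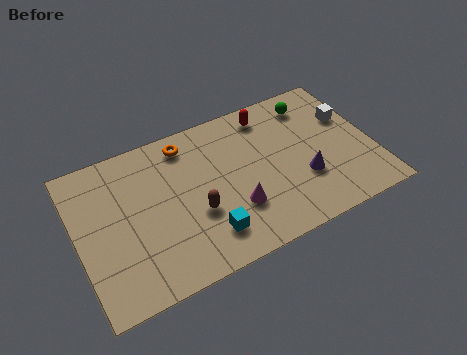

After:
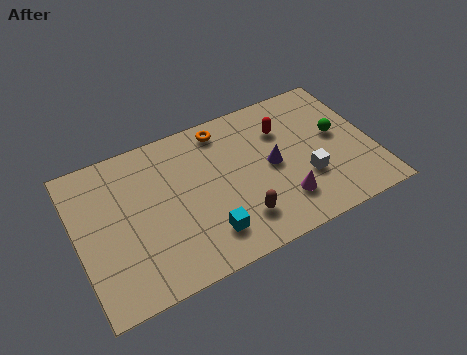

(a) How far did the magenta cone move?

2.1

From (6.5, 2.3) to (8.5, 1.8), the magenta cone covered √(2.0² + 0.5²) ≈ 2.1 units.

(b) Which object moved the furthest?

the white cube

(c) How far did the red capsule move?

1.1

The red capsule was near (8.5, 6.3) before and (9.0, 5.3) after, so it travelled √(0.5² + 1.0²) ≈ 1.1 units.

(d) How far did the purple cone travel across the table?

1.7

The purple cone was near (9.5, 2.5) before and (8.3, 3.7) after, so it travelled √(1.2² + 1.2²) ≈ 1.7 units.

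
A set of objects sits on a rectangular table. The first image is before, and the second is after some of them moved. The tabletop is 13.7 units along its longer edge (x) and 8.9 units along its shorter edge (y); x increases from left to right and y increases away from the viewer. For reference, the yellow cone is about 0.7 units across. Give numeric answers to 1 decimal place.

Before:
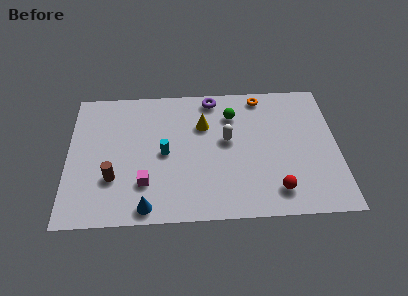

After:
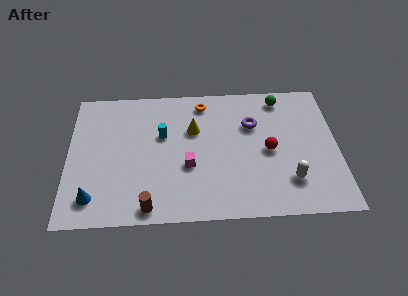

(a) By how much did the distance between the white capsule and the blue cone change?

+4.1

The distance was about 5.8 in the first image and 9.9 in the second, so they moved 4.1 units further apart.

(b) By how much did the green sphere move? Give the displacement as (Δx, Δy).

(2.5, 1.0)

The green sphere was at about (8.4, 6.7) and moved to about (10.9, 7.7).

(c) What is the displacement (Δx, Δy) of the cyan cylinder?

(-0.1, 1.2)

The cyan cylinder was at about (4.9, 4.3) and moved to about (4.8, 5.5).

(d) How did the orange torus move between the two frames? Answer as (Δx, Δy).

(-3.0, -0.3)

The orange torus started near (9.9, 7.9) and ended near (6.9, 7.6).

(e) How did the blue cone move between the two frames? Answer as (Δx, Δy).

(-2.7, 0.7)

The blue cone was at about (4.0, 0.9) and moved to about (1.3, 1.6).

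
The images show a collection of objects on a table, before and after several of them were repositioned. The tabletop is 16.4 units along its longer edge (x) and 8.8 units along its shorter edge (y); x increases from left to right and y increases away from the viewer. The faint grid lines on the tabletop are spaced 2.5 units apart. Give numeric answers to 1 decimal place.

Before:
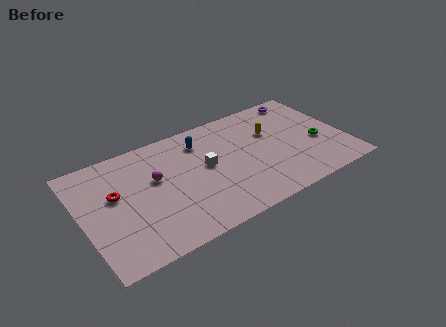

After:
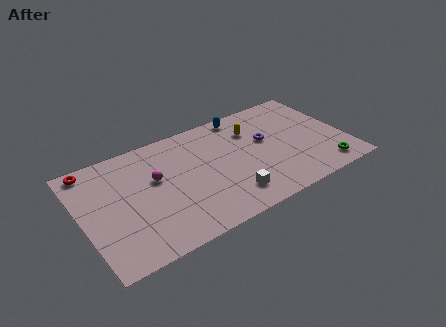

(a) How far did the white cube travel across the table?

3.2

The white cube was near (7.7, 4.8) before and (8.7, 1.8) after, so it travelled √(1.0² + 3.0²) ≈ 3.2 units.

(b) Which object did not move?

the magenta sphere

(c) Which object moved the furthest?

the purple torus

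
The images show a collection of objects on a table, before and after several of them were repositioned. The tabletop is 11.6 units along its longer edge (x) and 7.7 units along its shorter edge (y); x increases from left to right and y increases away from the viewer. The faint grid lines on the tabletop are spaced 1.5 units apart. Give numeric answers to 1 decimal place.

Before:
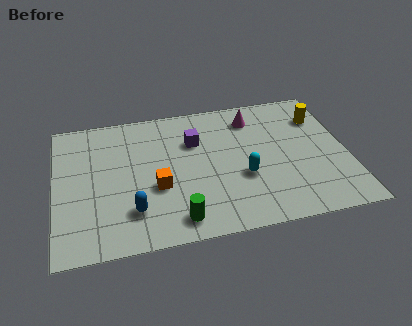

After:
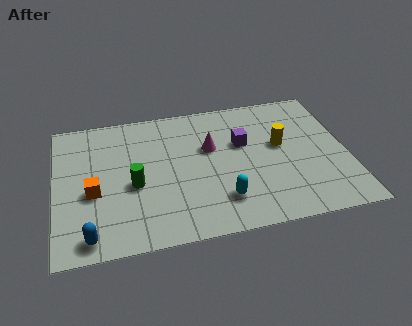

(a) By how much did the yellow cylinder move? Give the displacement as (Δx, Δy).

(-1.7, -1.3)

The yellow cylinder started near (10.7, 5.7) and ended near (9.0, 4.4).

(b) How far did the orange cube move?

2.5

The orange cube moved from about (4.0, 3.0) to (1.5, 3.2), a distance of √(2.5² + 0.2²) ≈ 2.5.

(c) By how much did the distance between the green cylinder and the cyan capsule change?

+0.5

The distance was about 3.2 in the first image and 3.7 in the second, so they moved 0.5 units further apart.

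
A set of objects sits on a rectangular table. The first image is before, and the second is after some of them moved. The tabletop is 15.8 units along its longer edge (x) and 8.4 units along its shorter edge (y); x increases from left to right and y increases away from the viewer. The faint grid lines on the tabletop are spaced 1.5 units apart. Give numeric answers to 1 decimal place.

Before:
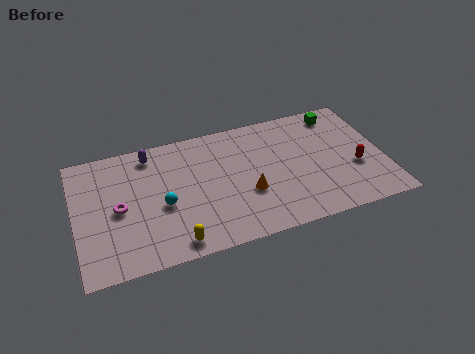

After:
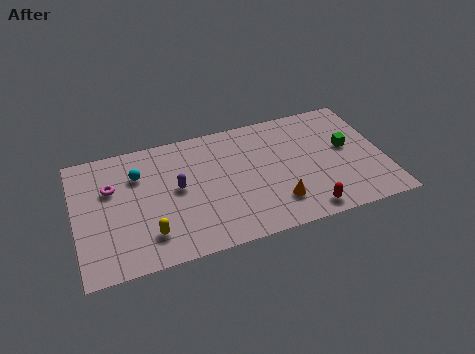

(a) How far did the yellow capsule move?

1.5

The yellow capsule was near (4.8, 1.0) before and (3.6, 1.9) after, so it travelled √(1.2² + 0.9²) ≈ 1.5 units.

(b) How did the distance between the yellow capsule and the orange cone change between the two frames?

+2.1

They were about 4.4 units apart before and 6.5 after — 2.1 units further apart.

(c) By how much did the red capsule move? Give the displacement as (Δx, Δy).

(-2.8, -2.2)

The red capsule started near (14.3, 3.2) and ended near (11.5, 1.0).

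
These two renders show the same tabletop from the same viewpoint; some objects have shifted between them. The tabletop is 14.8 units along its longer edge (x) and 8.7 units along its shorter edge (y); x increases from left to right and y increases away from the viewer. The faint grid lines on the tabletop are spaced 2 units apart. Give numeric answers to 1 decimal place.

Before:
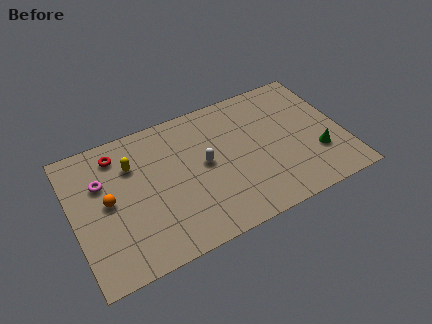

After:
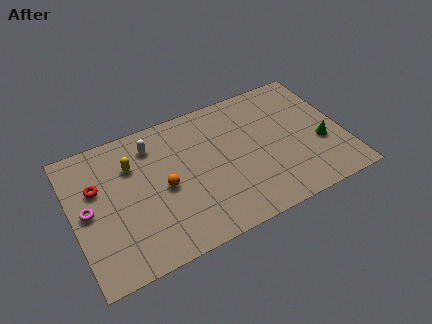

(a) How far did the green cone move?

0.7

From (13.2, 2.7) to (13.5, 3.3), the green cone covered √(0.3² + 0.6²) ≈ 0.7 units.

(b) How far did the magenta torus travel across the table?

1.7

From (1.7, 5.8) to (0.8, 4.4), the magenta torus covered √(0.9² + 1.4²) ≈ 1.7 units.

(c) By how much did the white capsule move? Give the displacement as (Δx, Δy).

(-2.6, 2.4)

The white capsule started near (7.2, 4.6) and ended near (4.6, 7.0).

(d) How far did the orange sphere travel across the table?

3.0

From (1.9, 4.5) to (4.9, 4.1), the orange sphere covered √(3.0² + 0.4²) ≈ 3.0 units.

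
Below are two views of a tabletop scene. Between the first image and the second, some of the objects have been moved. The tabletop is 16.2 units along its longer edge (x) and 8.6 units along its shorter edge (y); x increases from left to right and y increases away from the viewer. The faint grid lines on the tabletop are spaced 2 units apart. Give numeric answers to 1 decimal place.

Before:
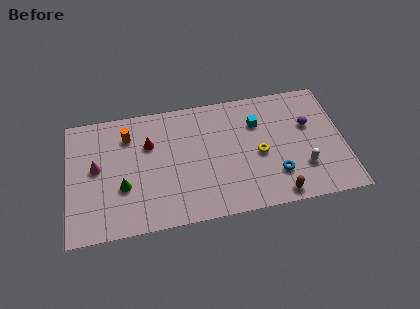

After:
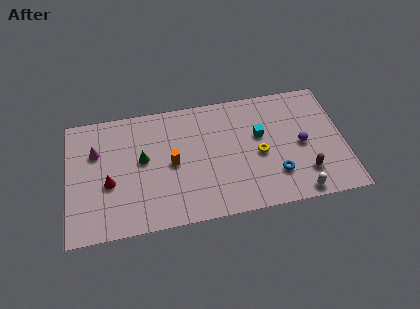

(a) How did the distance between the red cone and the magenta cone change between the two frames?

-0.9

They were about 3.3 units apart before and 2.4 after — 0.9 units closer together.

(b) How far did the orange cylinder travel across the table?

3.5

The orange cylinder moved from about (3.6, 6.6) to (6.1, 4.2), a distance of √(2.5² + 2.4²) ≈ 3.5.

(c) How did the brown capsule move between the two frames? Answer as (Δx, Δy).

(1.7, 1.2)

From the two frames, the brown capsule sits at roughly (12.1, 0.9) before and (13.8, 2.1) after.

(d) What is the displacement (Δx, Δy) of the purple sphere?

(-0.5, -1.3)

The purple sphere started near (14.2, 5.4) and ended near (13.7, 4.1).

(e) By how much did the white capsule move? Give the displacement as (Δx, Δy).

(-0.4, -1.7)

The white capsule was at about (13.7, 2.5) and moved to about (13.3, 0.8).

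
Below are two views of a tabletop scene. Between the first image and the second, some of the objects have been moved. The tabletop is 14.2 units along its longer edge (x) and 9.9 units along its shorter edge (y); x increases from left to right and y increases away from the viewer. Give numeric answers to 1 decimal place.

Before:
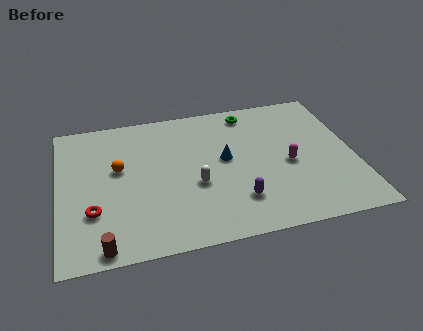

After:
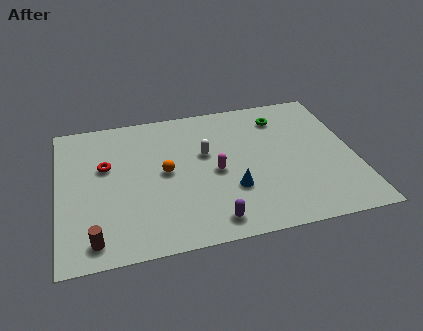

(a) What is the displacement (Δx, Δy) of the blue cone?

(0.2, -2.2)

The blue cone started near (8.0, 5.4) and ended near (8.2, 3.2).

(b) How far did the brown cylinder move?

0.6

From (2.0, 0.8) to (1.6, 1.3), the brown cylinder covered √(0.4² + 0.5²) ≈ 0.6 units.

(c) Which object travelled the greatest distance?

the magenta capsule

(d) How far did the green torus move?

1.7

From (9.4, 8.6) to (10.9, 7.9), the green torus covered √(1.5² + 0.7²) ≈ 1.7 units.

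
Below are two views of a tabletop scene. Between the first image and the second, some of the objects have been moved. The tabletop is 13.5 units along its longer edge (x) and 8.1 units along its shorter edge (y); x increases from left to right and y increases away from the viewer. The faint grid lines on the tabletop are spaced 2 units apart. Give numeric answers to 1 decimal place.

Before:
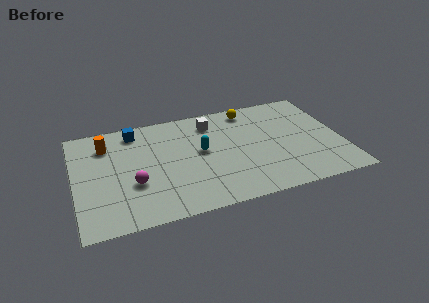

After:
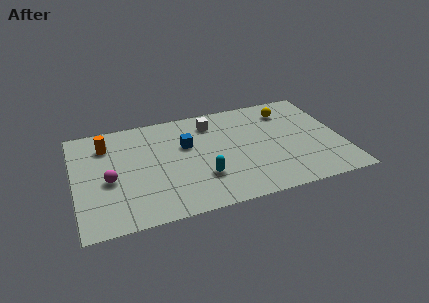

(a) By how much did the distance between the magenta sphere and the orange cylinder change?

-0.8

Before: roughly 3.5 units apart; after: 2.7. That's 0.8 units closer together.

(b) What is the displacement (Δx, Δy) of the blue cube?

(2.5, -1.8)

From the two frames, the blue cube sits at roughly (3.2, 6.9) before and (5.7, 5.1) after.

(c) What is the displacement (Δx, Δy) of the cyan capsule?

(-0.1, -2.0)

The cyan capsule was at about (6.4, 4.4) and moved to about (6.3, 2.4).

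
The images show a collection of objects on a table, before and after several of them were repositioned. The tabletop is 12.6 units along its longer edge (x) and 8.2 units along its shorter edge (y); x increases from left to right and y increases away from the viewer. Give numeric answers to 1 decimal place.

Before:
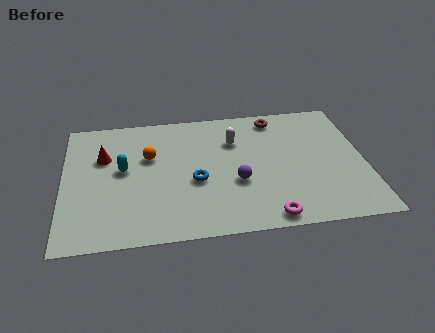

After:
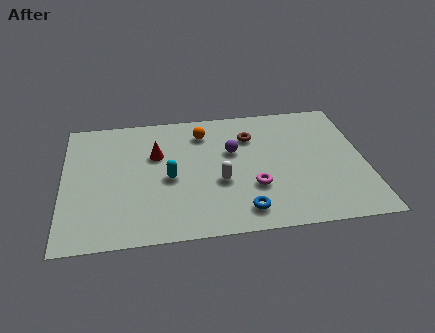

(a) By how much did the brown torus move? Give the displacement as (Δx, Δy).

(-1.1, -1.1)

From the two frames, the brown torus sits at roughly (9.0, 7.1) before and (7.9, 6.0) after.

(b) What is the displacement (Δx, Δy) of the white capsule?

(-0.7, -2.6)

The white capsule started near (7.2, 5.8) and ended near (6.5, 3.2).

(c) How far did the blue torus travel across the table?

2.8

The blue torus was near (5.5, 3.4) before and (7.4, 1.3) after, so it travelled √(1.9² + 2.1²) ≈ 2.8 units.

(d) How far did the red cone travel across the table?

2.2

The red cone was near (1.7, 5.4) before and (3.9, 5.3) after, so it travelled √(2.2² + 0.1²) ≈ 2.2 units.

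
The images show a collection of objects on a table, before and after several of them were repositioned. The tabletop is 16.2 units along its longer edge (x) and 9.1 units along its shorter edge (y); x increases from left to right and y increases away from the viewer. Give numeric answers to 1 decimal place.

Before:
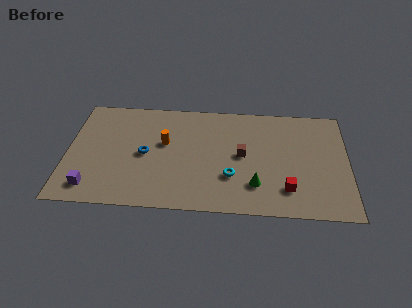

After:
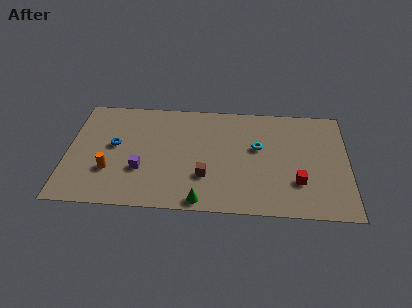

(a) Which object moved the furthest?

the orange cylinder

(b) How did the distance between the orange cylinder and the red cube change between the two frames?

+3.0

They were about 7.8 units apart before and 10.8 after — 3.0 units further apart.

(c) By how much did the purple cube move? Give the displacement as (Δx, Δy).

(2.8, 1.6)

The purple cube started near (1.5, 1.5) and ended near (4.3, 3.1).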